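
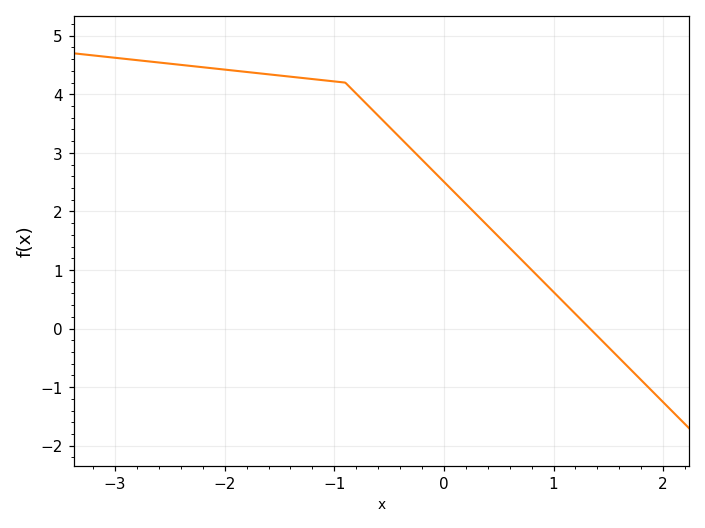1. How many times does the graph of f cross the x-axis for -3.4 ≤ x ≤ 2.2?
1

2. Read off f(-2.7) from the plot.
4.6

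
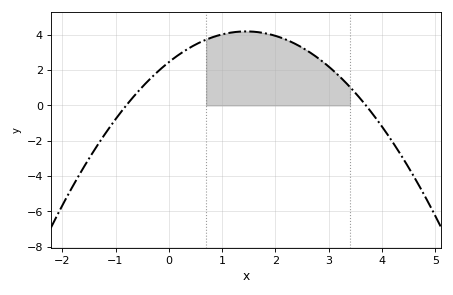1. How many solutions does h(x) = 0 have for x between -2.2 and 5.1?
2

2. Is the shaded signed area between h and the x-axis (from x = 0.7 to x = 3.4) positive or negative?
positive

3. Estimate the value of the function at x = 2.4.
3.45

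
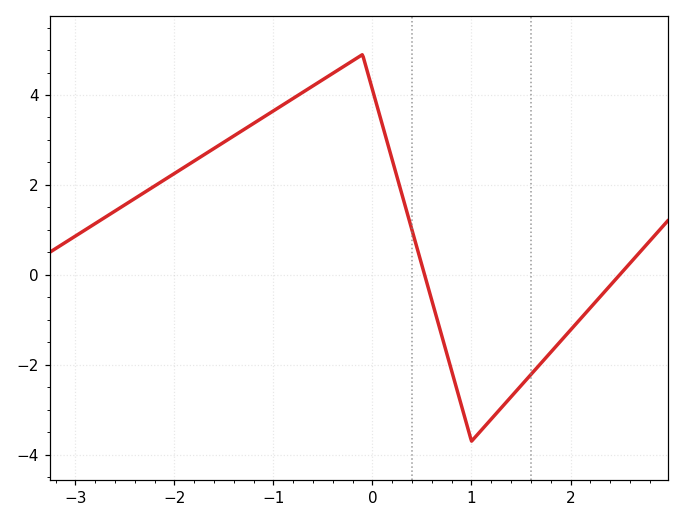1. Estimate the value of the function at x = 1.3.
-2.96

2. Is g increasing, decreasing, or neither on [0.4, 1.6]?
neither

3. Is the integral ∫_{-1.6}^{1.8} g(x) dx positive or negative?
positive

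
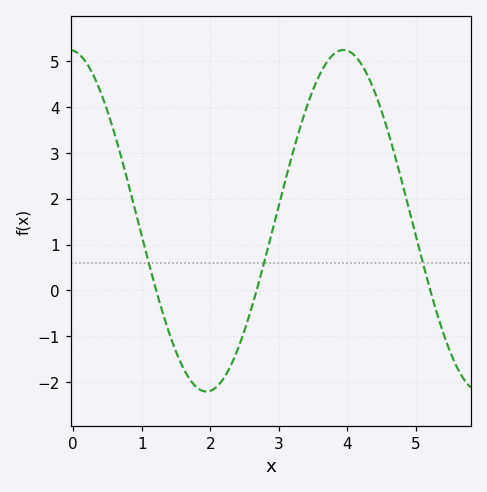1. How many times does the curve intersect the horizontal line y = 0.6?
3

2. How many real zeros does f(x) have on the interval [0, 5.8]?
3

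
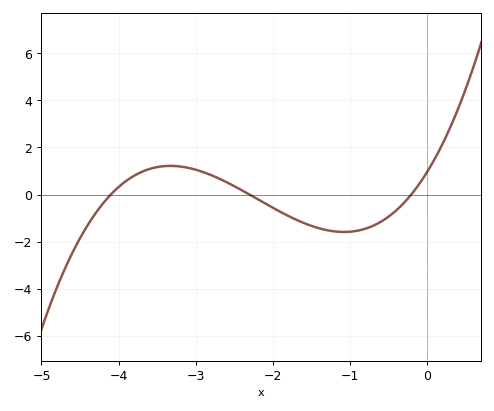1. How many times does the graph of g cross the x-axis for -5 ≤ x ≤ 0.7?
3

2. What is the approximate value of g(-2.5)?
0.4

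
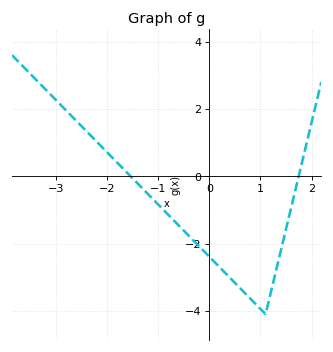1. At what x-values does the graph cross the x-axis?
-1.5, 1.7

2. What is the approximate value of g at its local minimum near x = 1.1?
-4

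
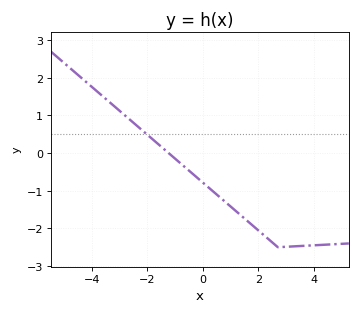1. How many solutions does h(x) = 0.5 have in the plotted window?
1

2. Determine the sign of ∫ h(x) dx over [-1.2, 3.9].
negative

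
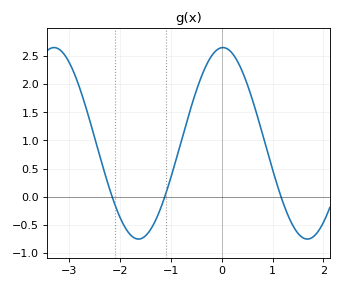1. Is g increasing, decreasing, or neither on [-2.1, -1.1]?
neither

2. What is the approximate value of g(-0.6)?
1.61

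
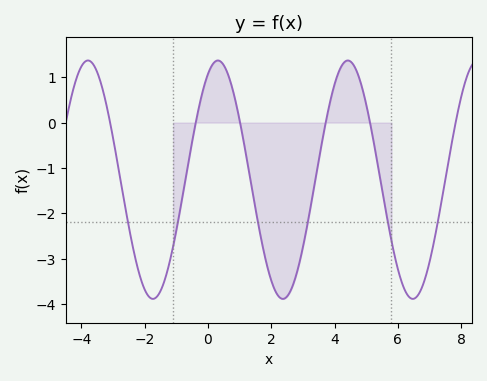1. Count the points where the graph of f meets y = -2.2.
6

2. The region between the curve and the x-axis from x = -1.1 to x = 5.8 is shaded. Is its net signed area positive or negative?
negative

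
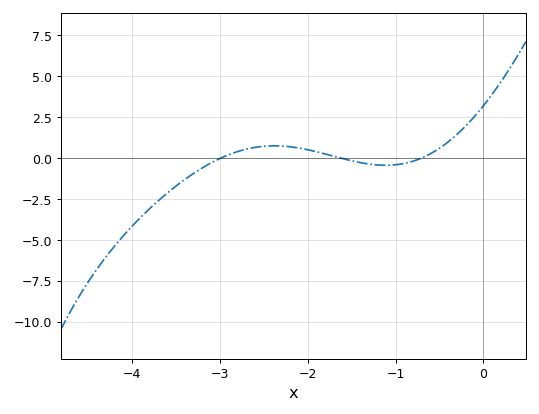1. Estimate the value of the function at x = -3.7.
-2.5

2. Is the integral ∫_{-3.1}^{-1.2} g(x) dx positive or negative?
positive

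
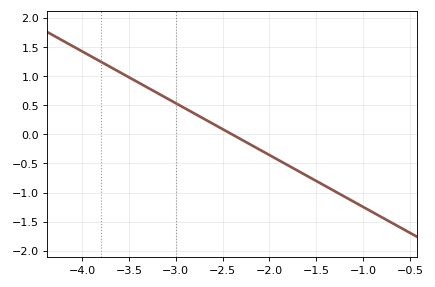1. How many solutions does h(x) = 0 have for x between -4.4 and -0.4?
1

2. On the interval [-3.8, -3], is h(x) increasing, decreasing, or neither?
decreasing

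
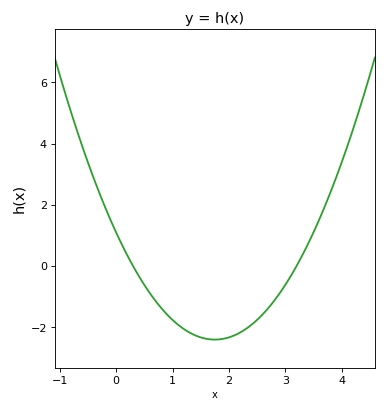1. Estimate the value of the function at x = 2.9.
-0.8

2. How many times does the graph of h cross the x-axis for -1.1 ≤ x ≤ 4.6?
2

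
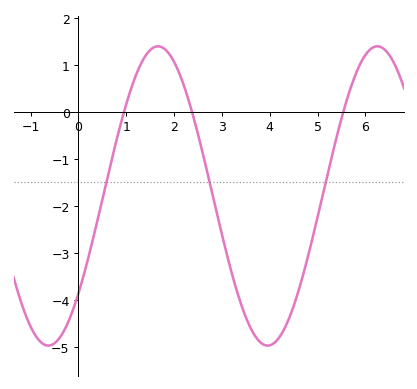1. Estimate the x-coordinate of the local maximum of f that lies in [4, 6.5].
6.2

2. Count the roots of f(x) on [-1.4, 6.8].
3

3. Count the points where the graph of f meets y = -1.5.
3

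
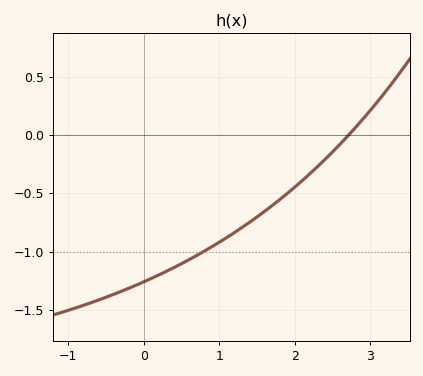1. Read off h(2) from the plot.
-0.45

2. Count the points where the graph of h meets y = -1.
1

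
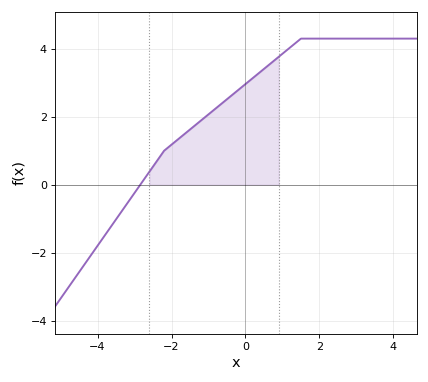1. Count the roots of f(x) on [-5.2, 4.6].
1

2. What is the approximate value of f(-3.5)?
-1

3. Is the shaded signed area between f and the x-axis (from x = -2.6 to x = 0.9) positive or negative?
positive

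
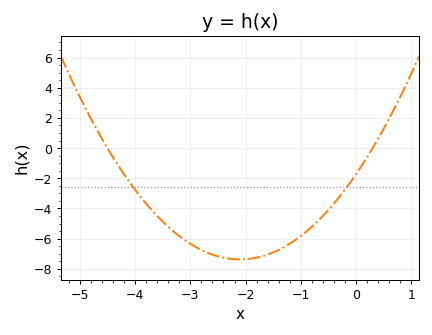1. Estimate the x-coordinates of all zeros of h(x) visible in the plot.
-4.5, 0.3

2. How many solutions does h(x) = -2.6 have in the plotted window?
2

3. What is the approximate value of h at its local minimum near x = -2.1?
-7.37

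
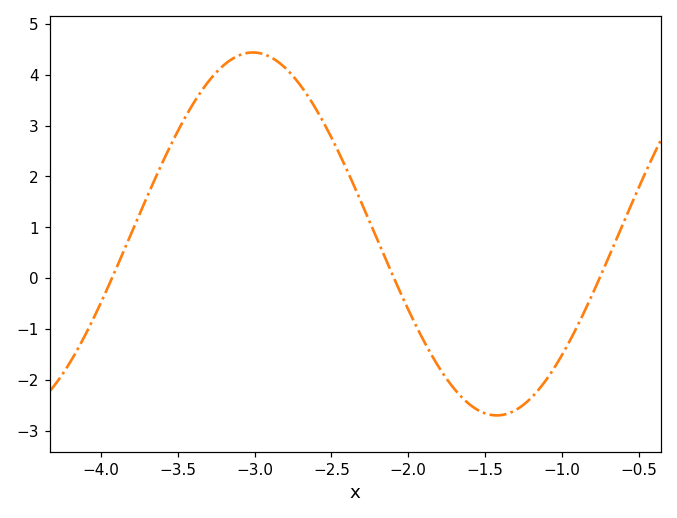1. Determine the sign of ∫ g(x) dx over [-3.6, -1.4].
positive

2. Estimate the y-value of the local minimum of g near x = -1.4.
-2.7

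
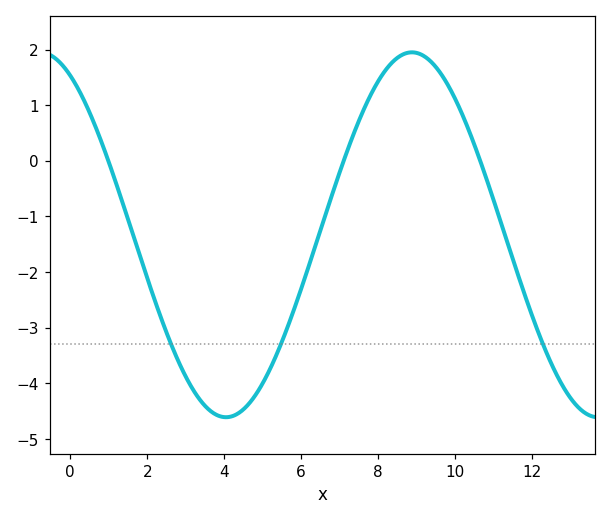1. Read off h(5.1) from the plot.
-3.9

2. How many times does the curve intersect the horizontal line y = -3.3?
3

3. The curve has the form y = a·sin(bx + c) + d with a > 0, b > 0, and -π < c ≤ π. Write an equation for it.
y = 3.28sin(0.65x + 2.1) - 1.33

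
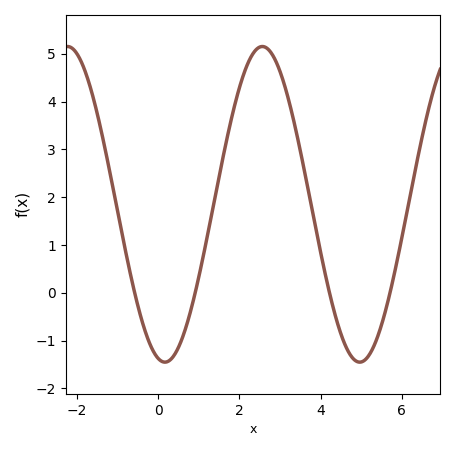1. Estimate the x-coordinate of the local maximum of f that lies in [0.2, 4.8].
2.57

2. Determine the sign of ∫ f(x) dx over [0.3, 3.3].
positive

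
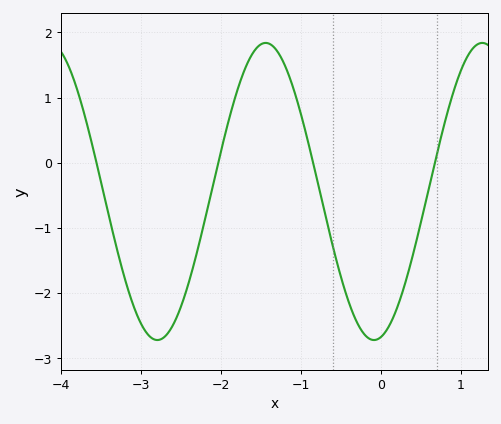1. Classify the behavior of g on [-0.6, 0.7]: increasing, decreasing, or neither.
neither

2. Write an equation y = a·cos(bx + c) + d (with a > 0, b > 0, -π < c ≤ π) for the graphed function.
y = 2.28cos(2.32x - 2.94) - 0.44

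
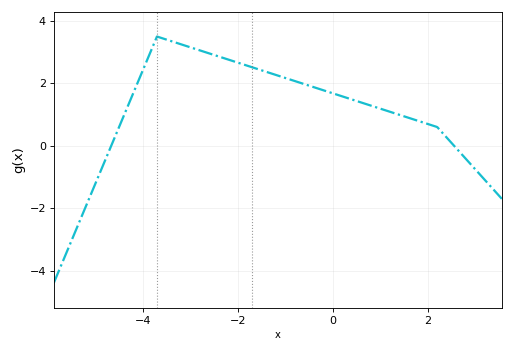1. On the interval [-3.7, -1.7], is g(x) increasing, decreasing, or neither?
decreasing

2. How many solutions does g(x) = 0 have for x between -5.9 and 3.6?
2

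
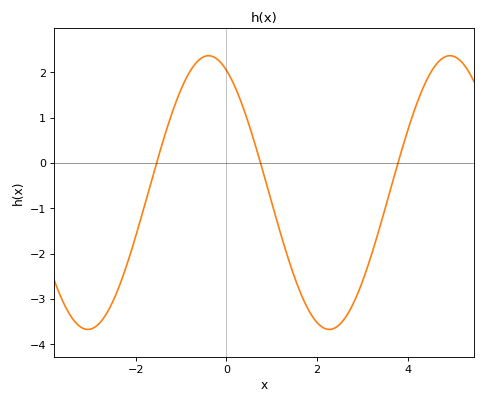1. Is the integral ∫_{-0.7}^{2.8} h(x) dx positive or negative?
negative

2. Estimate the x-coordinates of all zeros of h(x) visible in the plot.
-1.6, 0.8, 3.8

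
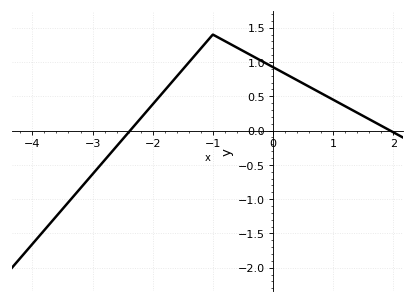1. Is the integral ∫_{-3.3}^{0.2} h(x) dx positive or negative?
positive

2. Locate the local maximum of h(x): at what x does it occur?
-1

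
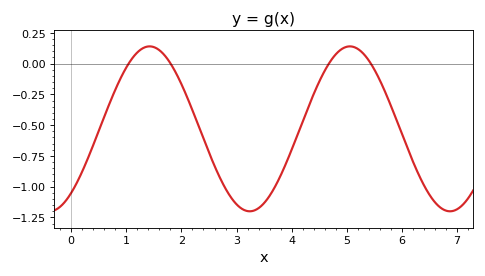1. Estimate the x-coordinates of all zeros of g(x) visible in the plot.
1, 1.8, 4.6, 5.4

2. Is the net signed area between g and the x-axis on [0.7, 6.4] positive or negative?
negative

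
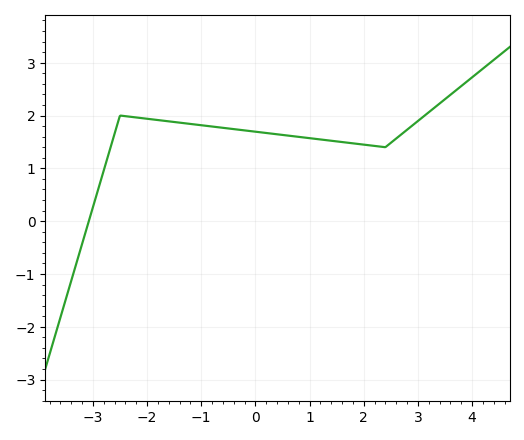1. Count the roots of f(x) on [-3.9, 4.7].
1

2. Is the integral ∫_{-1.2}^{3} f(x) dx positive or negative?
positive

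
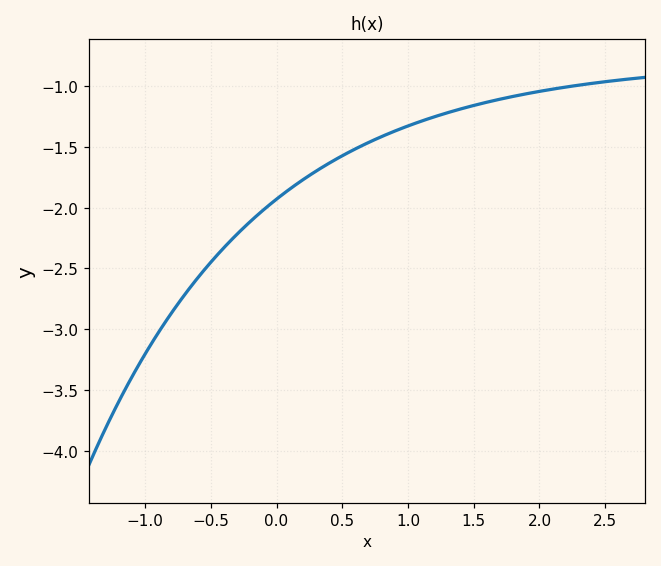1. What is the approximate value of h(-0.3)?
-2.22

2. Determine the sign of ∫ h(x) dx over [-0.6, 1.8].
negative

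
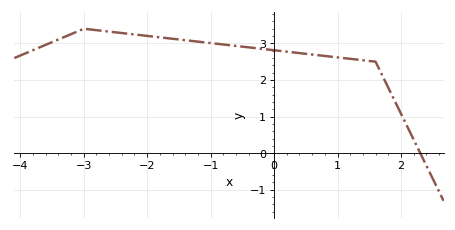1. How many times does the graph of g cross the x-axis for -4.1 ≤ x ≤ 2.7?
1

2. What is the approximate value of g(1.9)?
1.4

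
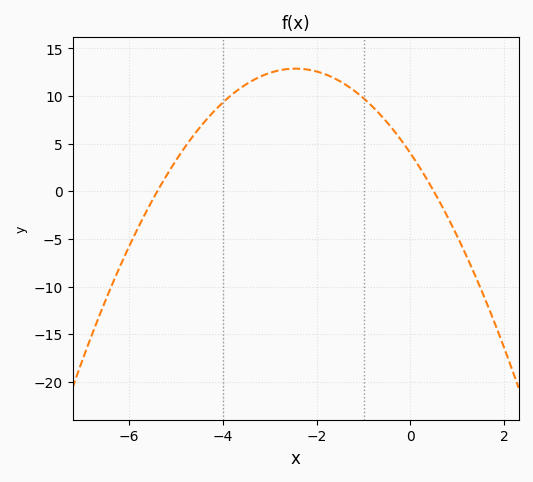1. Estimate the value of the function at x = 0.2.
2.5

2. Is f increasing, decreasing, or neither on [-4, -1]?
neither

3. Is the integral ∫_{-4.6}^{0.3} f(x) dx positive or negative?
positive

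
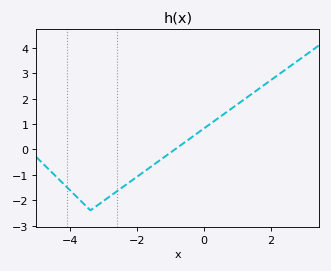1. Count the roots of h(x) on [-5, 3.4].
1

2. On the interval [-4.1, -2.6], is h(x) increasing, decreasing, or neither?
neither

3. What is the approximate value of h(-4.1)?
-1.5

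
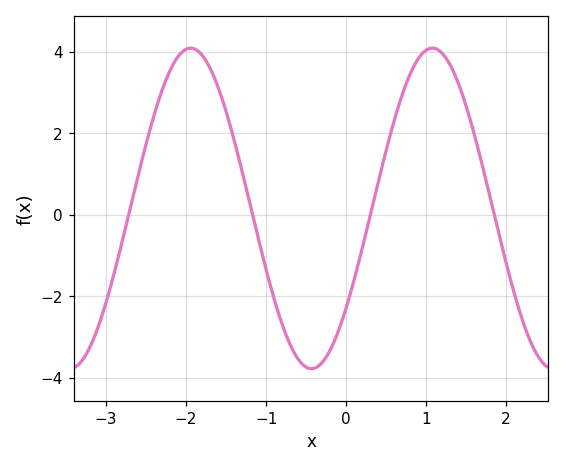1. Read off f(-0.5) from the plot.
-3.73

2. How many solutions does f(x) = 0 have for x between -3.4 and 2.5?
4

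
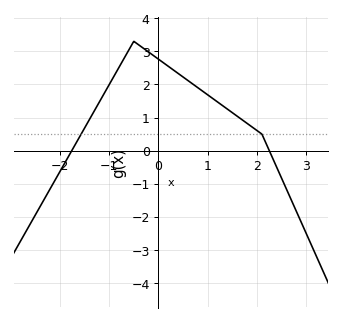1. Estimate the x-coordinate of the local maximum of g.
-0.5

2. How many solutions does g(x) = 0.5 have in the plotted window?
2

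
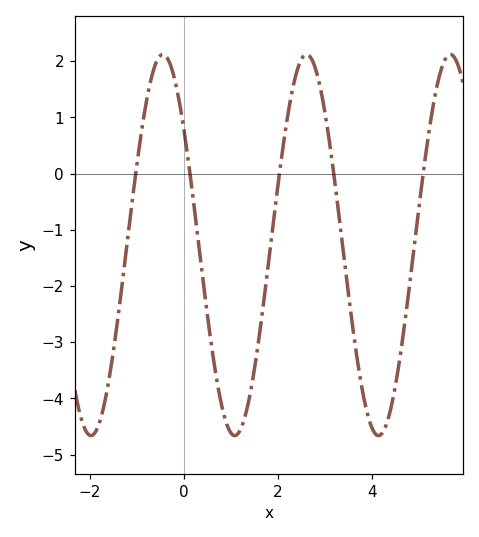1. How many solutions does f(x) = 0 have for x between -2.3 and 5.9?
5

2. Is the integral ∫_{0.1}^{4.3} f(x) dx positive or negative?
negative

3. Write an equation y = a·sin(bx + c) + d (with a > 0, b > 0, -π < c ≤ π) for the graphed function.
y = 3.39sin(2.1x + 2.5) - 1.27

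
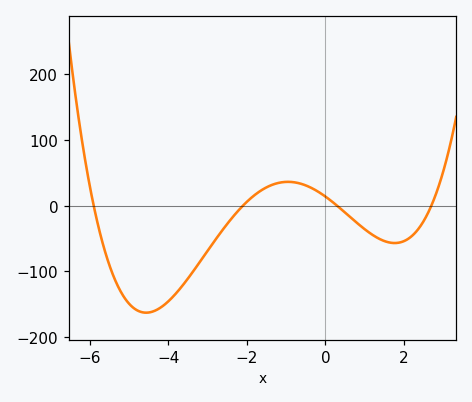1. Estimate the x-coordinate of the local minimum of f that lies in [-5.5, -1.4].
-4.6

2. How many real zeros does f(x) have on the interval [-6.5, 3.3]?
4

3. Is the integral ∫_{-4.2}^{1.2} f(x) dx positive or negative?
negative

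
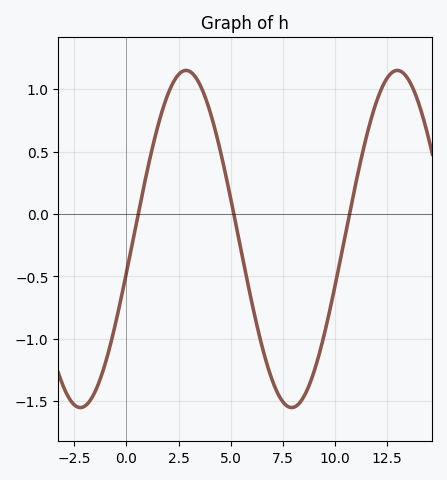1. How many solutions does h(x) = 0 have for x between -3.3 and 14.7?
3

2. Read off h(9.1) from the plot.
-1.2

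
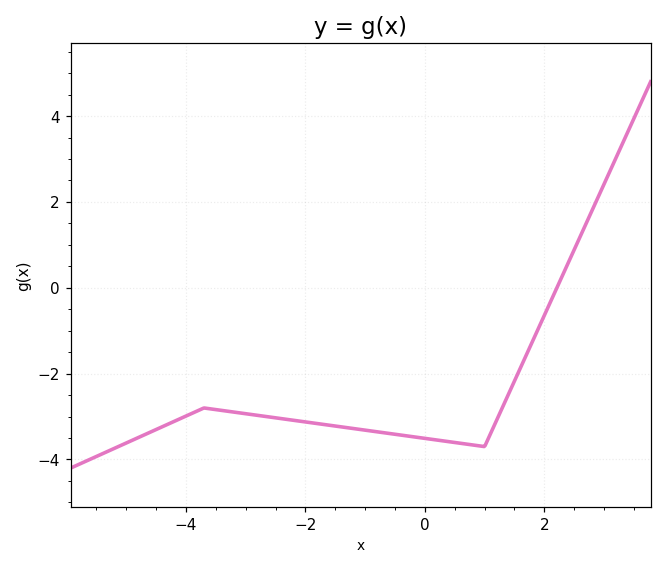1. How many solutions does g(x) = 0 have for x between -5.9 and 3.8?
1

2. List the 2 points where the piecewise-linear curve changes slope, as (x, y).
(-3.7, -2.8); (1, -3.7)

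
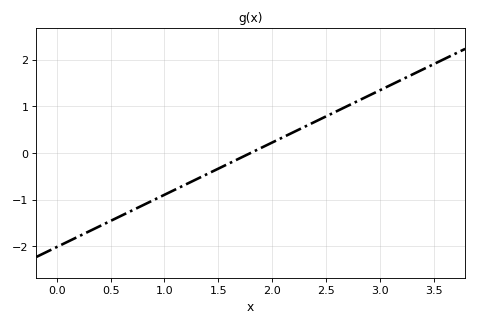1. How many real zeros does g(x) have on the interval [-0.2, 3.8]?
1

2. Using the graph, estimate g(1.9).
0.112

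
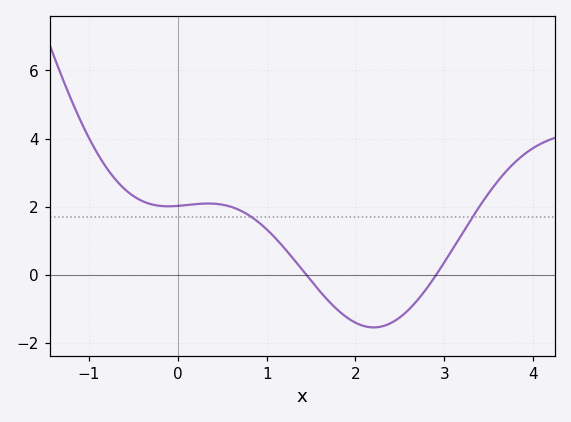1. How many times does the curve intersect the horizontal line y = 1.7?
2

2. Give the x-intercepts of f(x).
1.4, 2.9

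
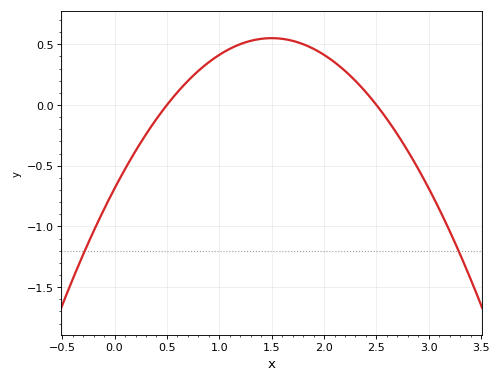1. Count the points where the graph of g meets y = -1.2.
2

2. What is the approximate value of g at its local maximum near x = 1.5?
0.55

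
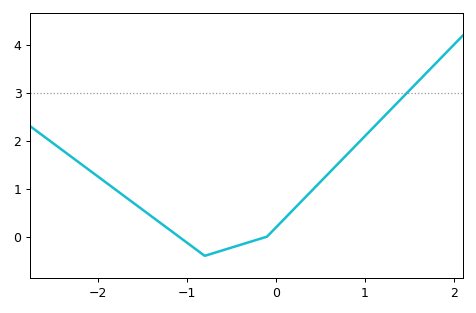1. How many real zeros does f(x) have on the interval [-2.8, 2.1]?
2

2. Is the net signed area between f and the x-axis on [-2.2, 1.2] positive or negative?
positive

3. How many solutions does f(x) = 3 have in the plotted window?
1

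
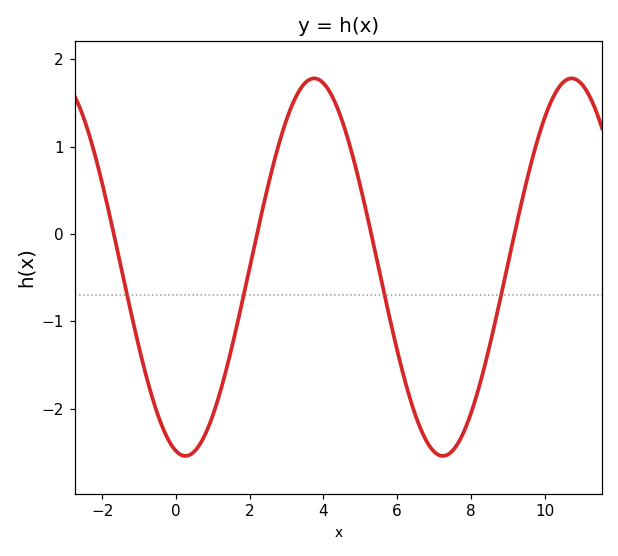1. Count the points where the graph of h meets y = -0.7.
4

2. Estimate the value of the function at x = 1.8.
-0.772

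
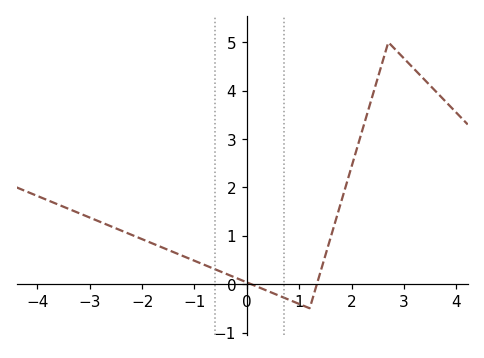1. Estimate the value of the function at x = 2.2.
3.17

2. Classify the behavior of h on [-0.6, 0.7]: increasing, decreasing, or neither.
decreasing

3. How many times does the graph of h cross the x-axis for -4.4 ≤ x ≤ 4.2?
2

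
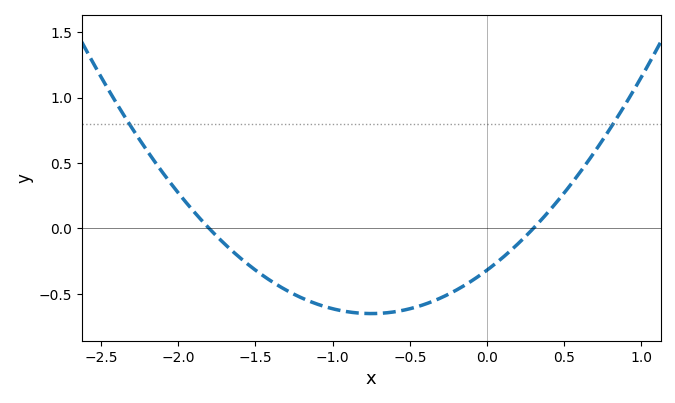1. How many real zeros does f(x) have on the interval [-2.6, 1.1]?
2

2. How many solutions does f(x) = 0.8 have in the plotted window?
2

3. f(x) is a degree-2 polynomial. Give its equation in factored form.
y = 0.59(x + 1.8)(x - 0.3)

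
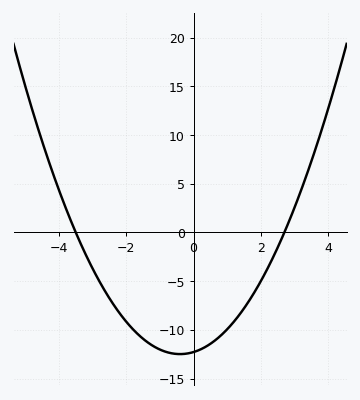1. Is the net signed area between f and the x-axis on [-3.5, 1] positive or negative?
negative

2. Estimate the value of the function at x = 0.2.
-12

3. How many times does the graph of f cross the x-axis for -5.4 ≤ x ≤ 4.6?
2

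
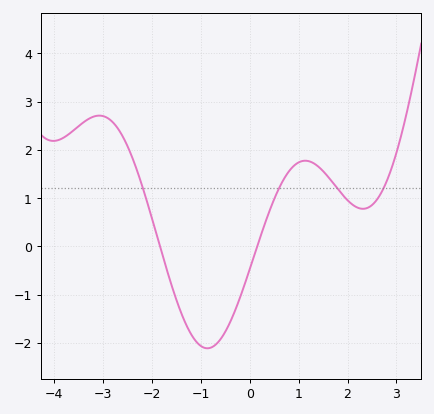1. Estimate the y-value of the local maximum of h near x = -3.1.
2.7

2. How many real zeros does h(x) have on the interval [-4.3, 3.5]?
2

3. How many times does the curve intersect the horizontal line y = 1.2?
4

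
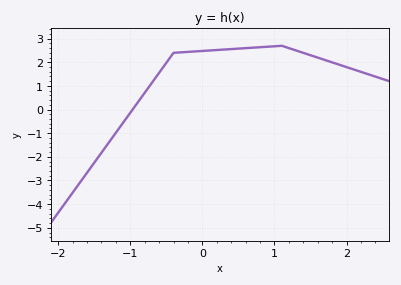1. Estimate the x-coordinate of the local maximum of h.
1.1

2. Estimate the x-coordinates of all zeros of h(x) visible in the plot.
-0.968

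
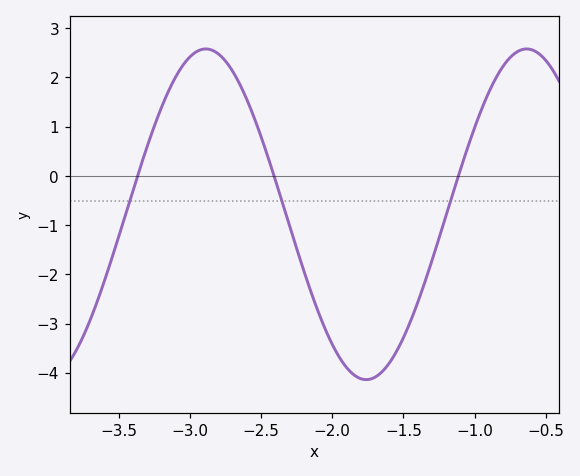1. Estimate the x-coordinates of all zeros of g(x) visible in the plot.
-3.37, -2.41, -1.11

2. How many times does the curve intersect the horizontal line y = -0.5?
3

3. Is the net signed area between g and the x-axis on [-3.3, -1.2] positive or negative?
negative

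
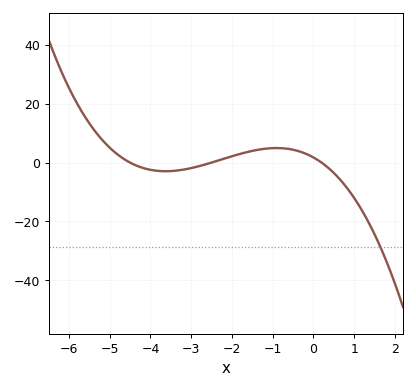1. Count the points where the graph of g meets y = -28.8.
1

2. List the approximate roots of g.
-4.4, -2.6, 0.2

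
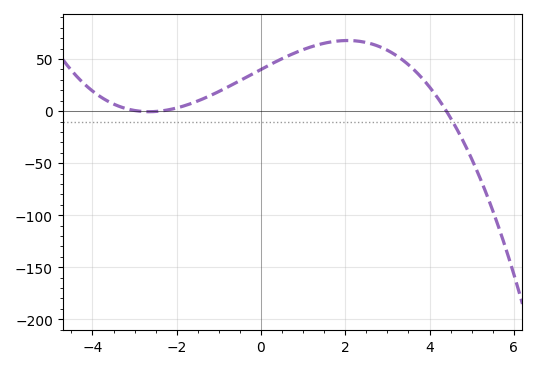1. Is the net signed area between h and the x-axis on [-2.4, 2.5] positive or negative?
positive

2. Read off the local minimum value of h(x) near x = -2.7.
-0.577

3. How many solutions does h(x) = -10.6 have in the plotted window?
1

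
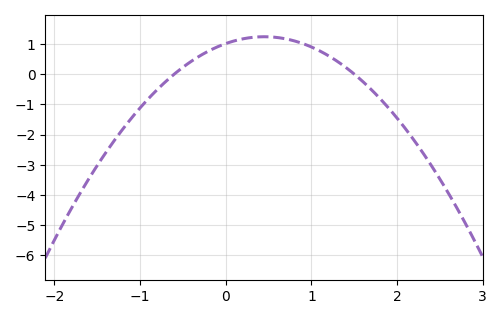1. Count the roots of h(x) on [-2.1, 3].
2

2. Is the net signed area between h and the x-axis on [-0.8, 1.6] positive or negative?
positive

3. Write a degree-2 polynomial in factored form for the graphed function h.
y = -1.12(x + 0.6)(x - 1.5)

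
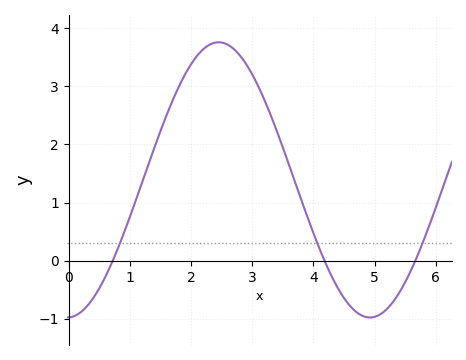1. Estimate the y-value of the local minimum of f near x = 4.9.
-0.98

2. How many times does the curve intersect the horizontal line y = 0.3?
3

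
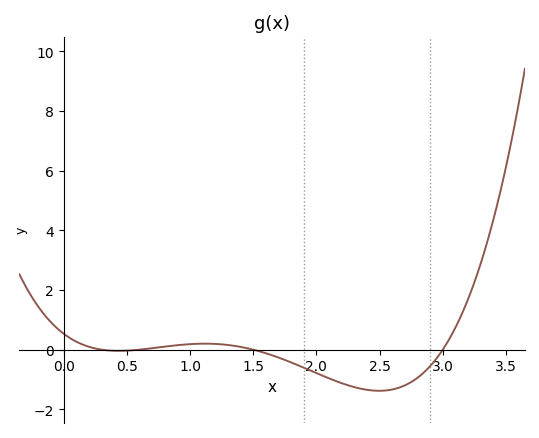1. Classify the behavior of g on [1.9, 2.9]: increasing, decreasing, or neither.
neither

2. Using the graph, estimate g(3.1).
0.739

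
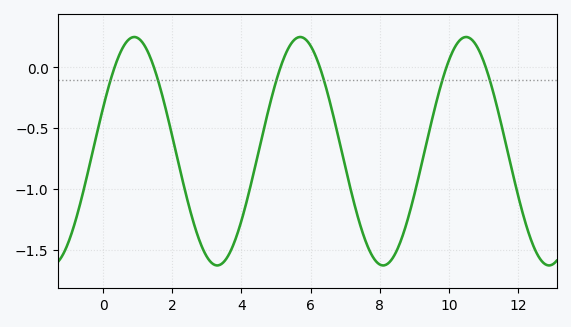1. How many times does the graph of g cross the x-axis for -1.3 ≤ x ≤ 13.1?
6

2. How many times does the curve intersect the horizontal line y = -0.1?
6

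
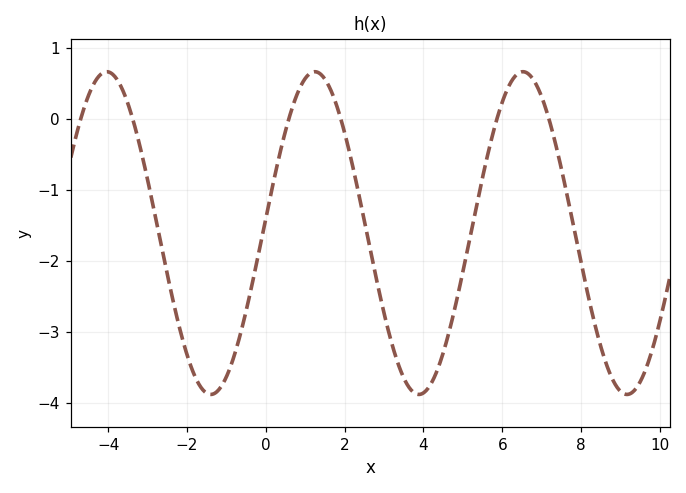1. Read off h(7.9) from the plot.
-1.8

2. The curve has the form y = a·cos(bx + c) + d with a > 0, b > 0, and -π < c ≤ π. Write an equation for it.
y = 2.27cos(1.2x - 1.5) - 1.61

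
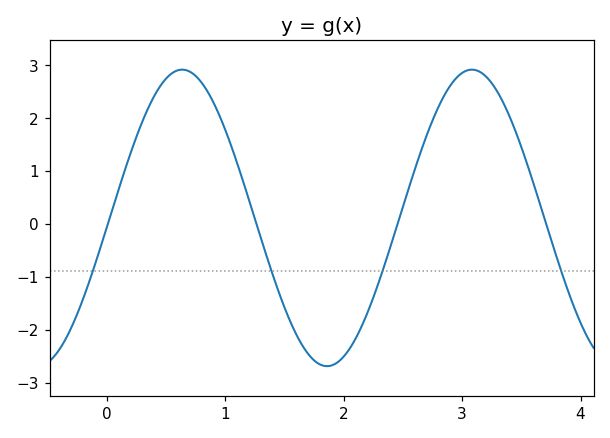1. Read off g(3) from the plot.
2.85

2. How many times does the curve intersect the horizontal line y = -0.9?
4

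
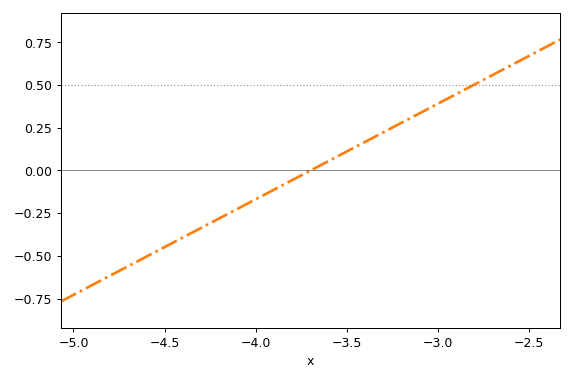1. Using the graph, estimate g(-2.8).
0.504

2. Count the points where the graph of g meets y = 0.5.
1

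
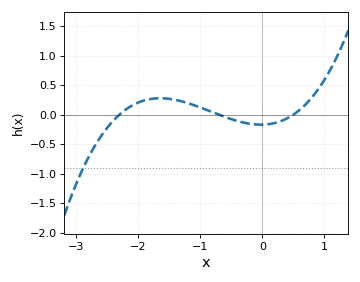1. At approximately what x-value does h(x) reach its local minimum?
-0.022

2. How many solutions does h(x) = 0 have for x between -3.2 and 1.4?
3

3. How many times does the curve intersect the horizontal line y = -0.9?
1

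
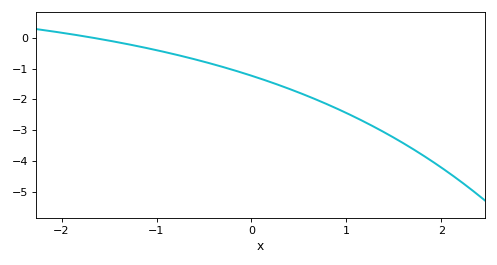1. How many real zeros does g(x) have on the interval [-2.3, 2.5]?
1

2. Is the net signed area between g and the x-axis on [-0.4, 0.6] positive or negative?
negative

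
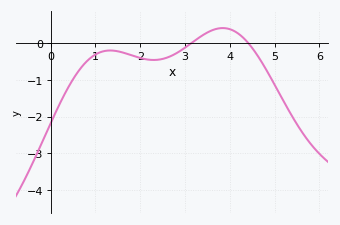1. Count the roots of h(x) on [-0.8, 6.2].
2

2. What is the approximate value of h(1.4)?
-0.198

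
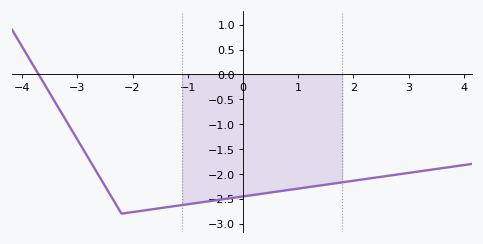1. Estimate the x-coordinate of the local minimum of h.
-2.2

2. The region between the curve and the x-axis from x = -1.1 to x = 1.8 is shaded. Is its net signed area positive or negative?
negative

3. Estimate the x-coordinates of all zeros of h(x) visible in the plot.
-3.7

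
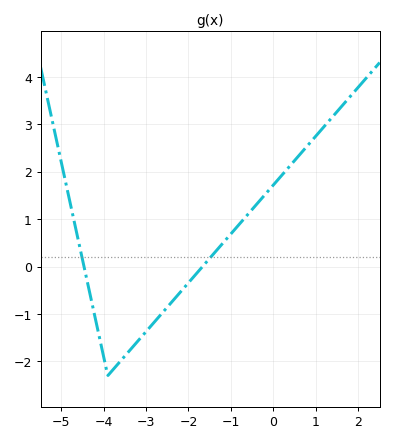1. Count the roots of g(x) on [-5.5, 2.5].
2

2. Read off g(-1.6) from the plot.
0.1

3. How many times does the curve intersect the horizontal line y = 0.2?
2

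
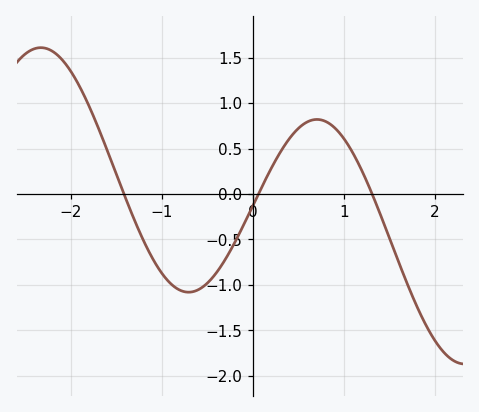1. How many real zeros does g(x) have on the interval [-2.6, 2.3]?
3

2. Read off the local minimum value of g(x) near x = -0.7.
-1.08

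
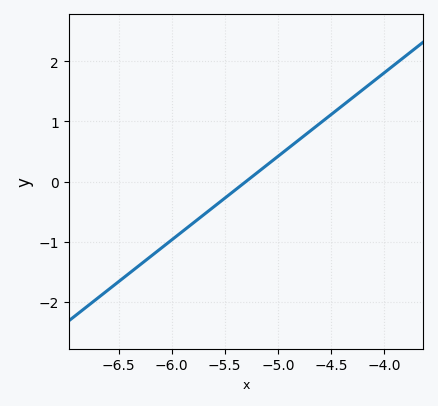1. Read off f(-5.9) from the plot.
-0.834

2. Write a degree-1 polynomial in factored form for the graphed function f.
y = 1.39(x + 5.3)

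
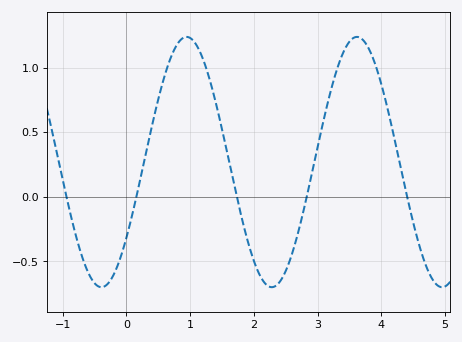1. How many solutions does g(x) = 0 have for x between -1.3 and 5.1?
5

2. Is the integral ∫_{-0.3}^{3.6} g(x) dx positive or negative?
positive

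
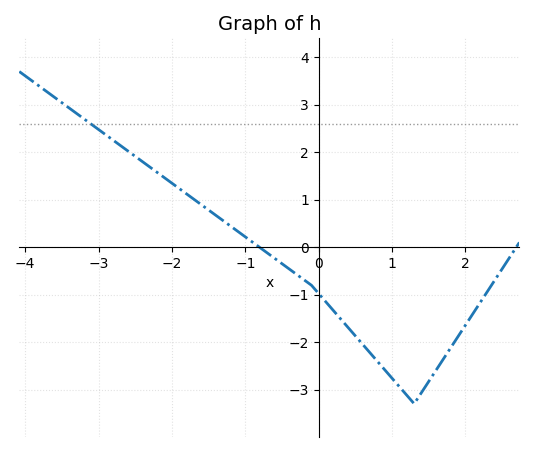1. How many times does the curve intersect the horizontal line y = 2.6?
1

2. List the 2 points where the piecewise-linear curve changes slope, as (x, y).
(-0.1, -0.8); (1.3, -3.3)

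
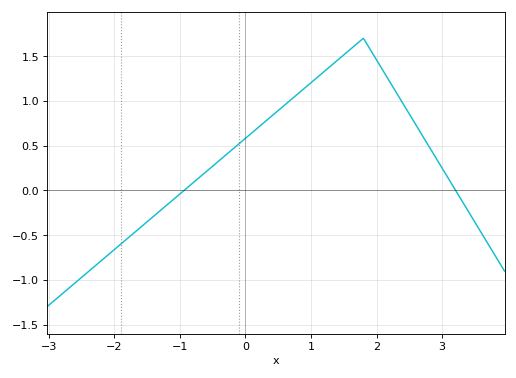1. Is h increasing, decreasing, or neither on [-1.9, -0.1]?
increasing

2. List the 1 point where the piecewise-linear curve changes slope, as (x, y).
(1.8, 1.7)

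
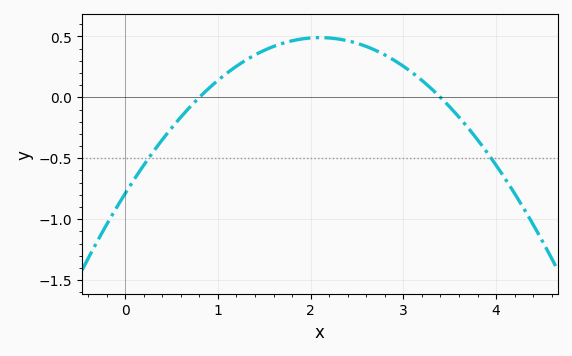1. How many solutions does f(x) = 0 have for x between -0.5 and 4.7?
2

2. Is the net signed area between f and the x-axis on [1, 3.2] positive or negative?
positive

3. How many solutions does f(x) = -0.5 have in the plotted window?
2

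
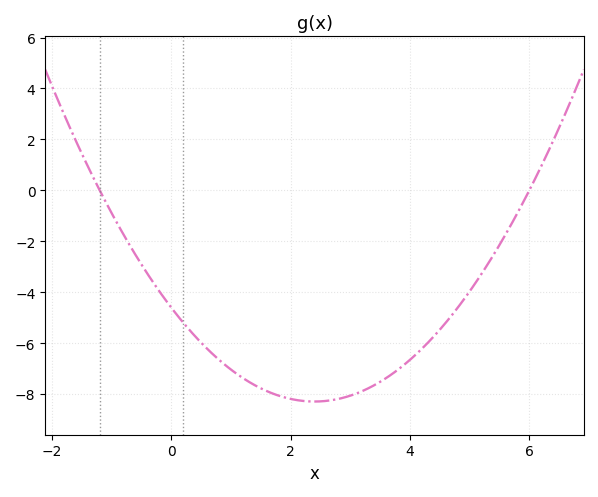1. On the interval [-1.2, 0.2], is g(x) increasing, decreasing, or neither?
decreasing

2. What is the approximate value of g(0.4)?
-5.8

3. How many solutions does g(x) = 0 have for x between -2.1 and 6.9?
2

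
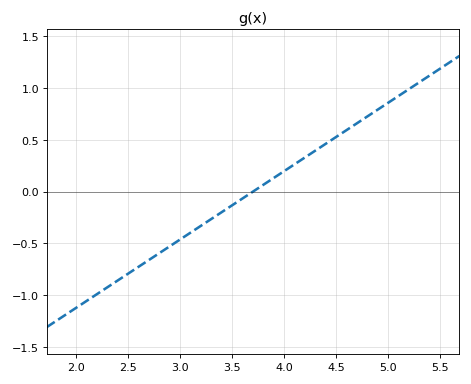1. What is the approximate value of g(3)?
-0.45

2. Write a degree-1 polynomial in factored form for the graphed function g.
y = 0.66(x - 3.7)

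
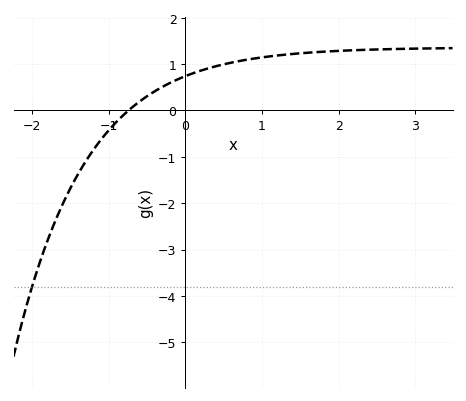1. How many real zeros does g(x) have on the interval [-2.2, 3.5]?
1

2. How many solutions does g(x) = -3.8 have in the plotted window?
1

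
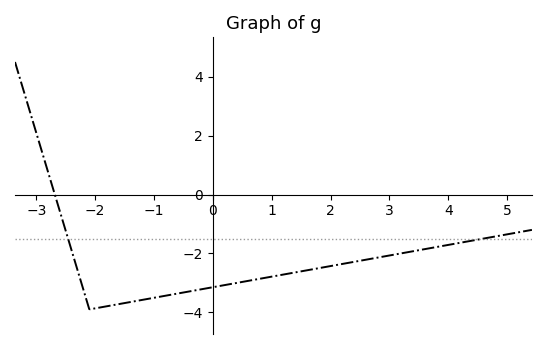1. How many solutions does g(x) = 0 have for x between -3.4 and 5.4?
1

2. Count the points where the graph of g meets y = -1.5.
2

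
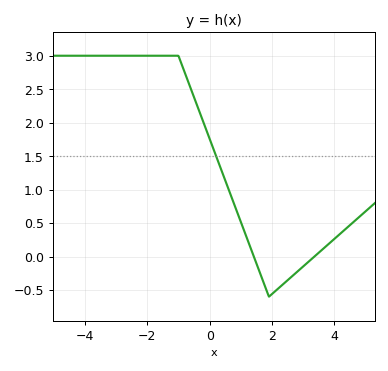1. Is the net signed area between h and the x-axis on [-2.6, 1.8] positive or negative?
positive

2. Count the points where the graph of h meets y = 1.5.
1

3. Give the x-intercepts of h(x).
1.42, 3.36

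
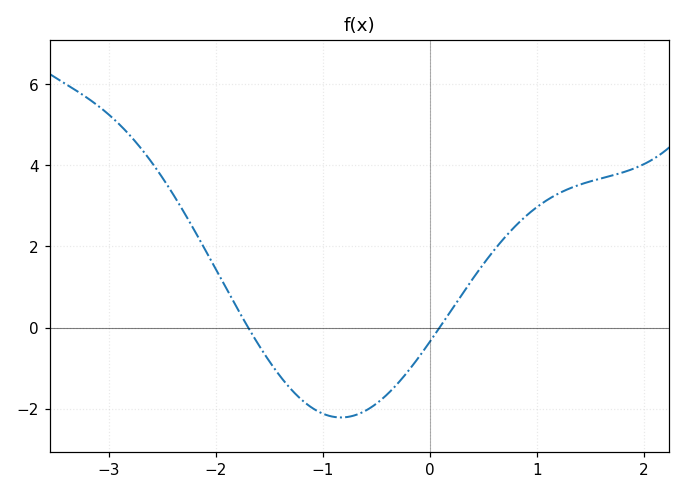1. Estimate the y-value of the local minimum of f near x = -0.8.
-2.22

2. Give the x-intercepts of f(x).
-1.7, 0.09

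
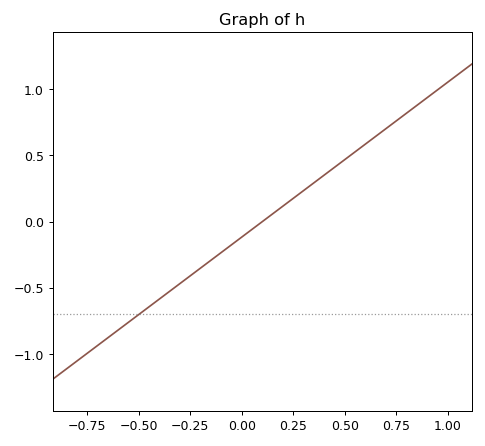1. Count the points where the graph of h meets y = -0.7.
1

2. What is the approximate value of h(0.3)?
0.234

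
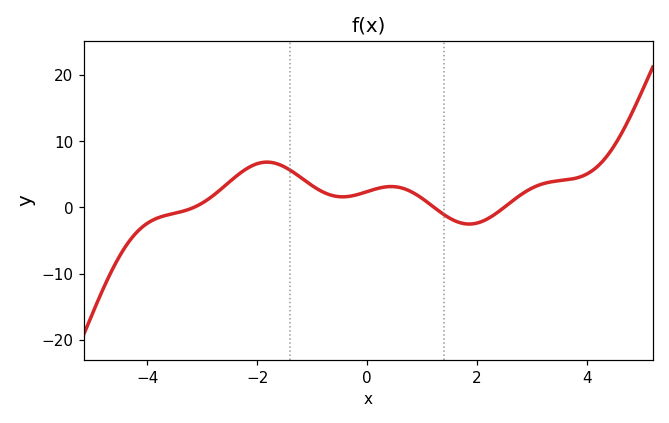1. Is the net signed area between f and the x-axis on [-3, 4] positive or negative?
positive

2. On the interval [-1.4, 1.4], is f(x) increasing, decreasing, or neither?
neither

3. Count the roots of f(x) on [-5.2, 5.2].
3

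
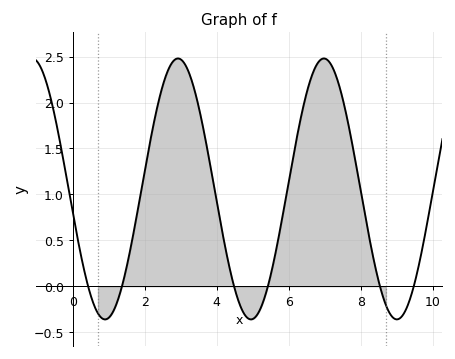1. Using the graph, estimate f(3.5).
1.95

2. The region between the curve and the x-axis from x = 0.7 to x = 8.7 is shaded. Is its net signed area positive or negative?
positive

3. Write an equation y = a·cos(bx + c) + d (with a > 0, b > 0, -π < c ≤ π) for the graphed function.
y = 1.42cos(1.55x + 1.75) + 1.06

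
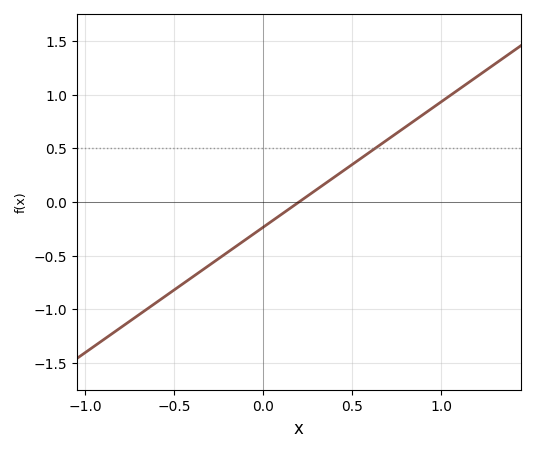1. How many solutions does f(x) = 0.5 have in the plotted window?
1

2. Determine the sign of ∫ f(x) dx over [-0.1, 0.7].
positive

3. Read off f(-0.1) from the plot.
-0.35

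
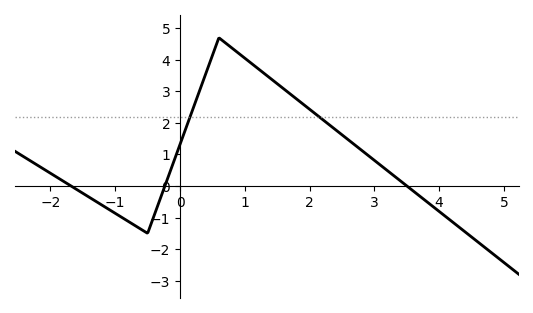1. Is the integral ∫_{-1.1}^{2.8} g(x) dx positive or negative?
positive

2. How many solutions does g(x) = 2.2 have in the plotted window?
2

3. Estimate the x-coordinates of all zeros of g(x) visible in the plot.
-1.68, -0.234, 3.5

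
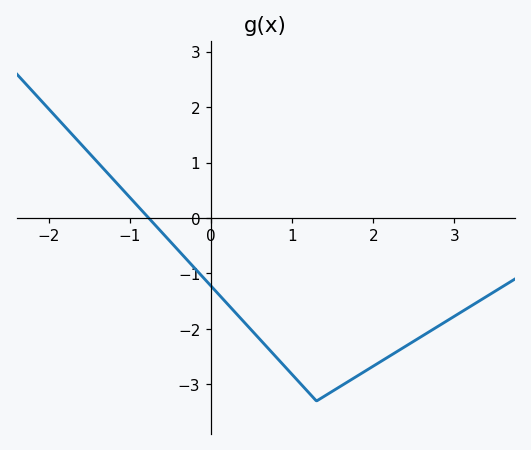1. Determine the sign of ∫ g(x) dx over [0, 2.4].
negative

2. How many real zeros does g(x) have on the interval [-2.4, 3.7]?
1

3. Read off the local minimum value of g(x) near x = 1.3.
-3.3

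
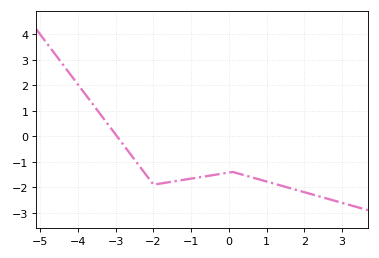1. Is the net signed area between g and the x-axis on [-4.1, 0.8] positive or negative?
negative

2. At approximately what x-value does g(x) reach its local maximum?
0.2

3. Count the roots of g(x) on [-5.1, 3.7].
1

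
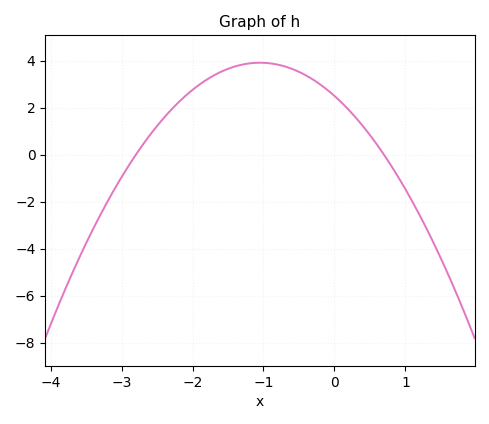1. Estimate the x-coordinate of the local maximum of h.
-1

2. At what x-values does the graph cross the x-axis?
-2.8, 0.7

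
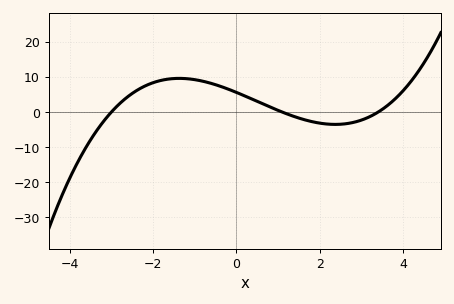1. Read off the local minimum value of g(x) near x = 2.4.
-3.51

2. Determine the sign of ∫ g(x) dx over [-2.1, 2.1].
positive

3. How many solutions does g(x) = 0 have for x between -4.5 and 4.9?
3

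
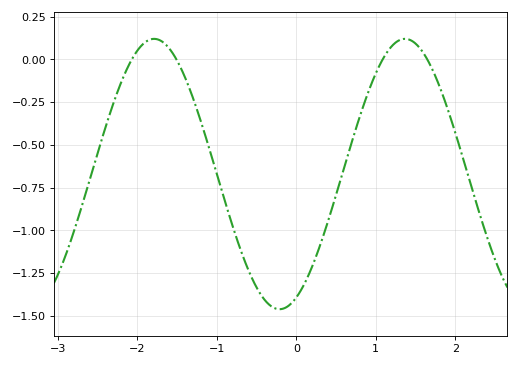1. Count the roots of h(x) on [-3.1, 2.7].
4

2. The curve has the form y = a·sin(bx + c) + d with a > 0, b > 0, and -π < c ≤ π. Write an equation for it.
y = 0.79sin(1.99x - 1.15) - 0.67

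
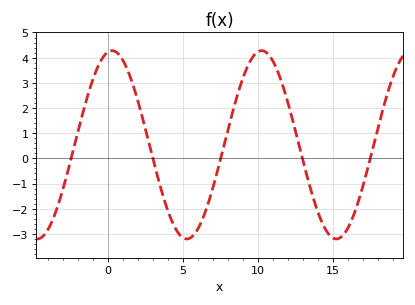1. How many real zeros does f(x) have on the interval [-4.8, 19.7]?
5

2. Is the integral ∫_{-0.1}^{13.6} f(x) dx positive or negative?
positive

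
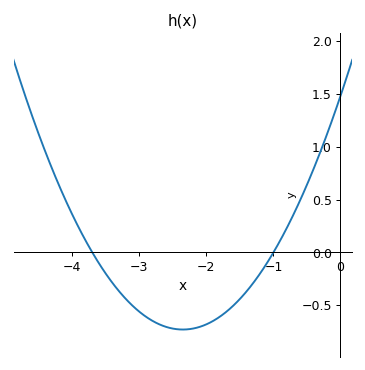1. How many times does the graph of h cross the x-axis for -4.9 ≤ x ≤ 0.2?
2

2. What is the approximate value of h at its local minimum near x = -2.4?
-0.75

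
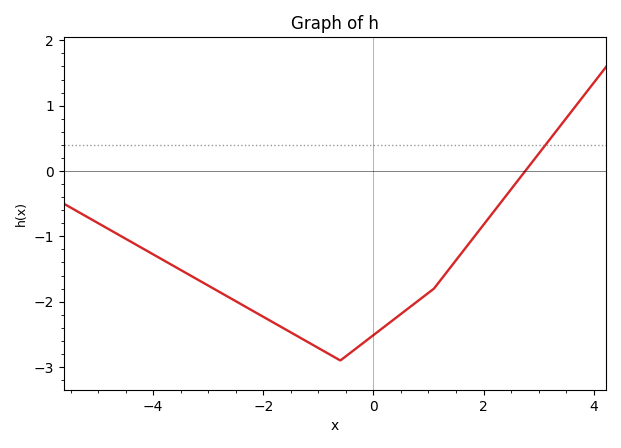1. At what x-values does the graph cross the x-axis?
2.8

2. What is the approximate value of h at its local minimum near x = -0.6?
-2.9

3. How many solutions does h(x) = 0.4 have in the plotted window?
1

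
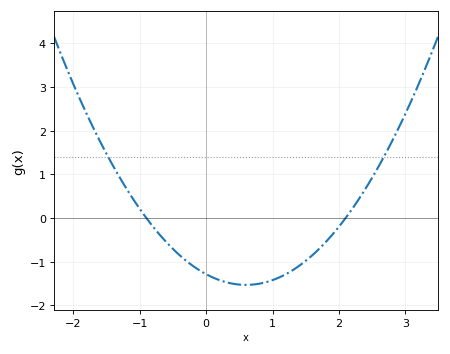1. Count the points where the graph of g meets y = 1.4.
2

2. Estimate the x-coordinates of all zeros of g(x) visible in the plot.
-0.9, 2.1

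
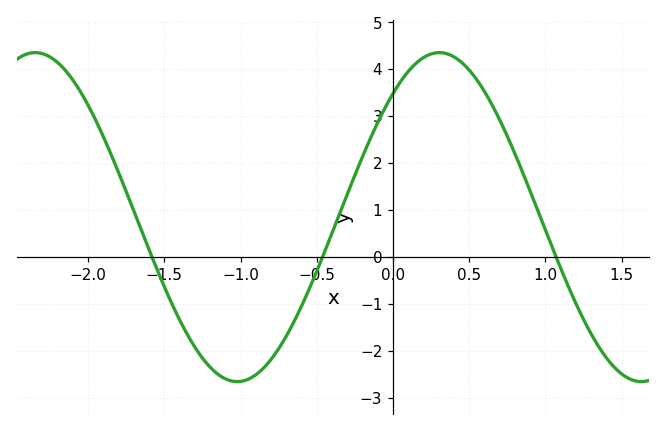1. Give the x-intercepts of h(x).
-1.58, -0.462, 1.07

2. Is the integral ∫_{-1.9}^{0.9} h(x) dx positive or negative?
positive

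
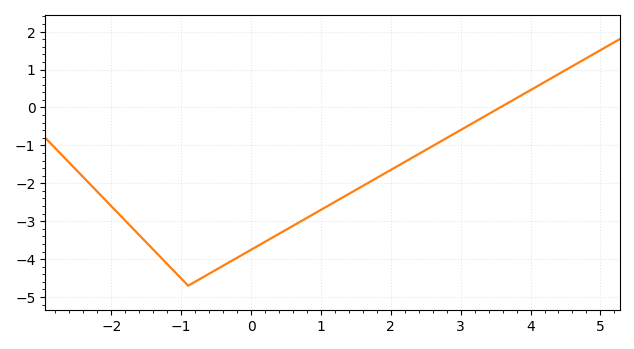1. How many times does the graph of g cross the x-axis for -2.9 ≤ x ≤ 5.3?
1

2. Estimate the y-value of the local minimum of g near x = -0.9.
-4.7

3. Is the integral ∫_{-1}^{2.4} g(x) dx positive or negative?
negative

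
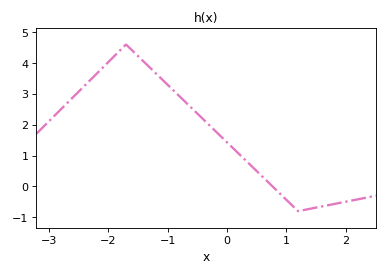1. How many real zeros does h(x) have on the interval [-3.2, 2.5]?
1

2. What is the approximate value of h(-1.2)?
3.67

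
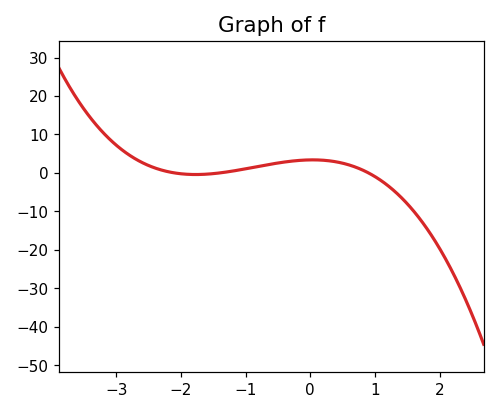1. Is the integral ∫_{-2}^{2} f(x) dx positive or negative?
negative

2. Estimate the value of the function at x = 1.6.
-9.95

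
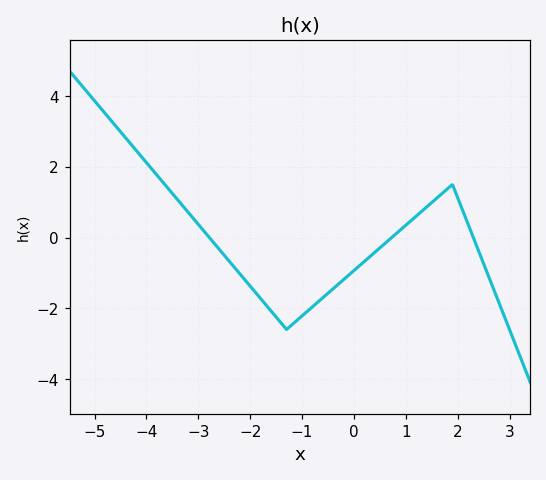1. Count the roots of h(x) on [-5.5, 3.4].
3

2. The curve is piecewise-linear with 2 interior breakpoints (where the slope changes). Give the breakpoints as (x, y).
(-1.3, -2.6); (1.9, 1.5)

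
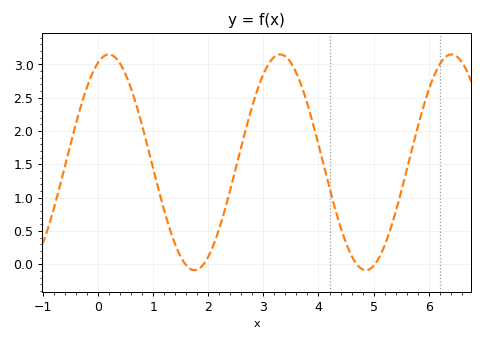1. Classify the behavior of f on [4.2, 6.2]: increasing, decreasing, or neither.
neither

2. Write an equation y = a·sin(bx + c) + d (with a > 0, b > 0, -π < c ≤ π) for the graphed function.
y = 1.62sin(2x + 1.2) + 1.53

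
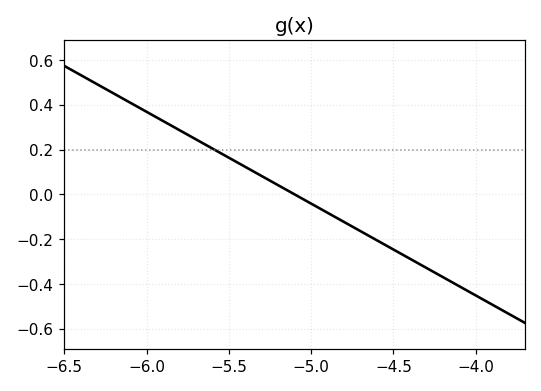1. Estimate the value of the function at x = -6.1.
0.41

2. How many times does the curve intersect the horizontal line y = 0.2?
1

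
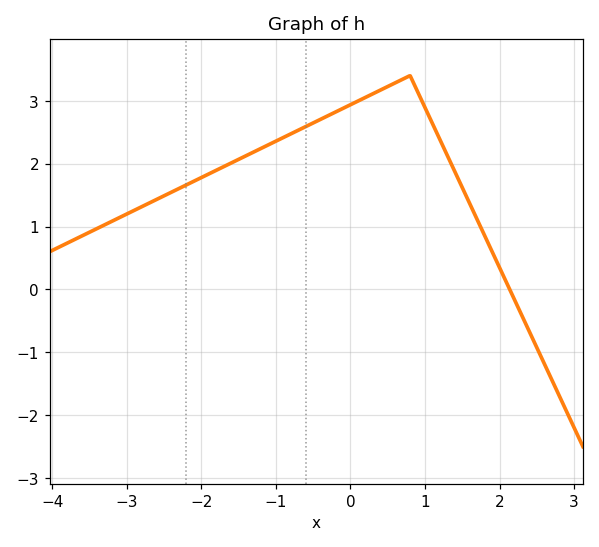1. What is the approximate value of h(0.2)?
3.05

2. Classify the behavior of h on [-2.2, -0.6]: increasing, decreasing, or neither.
increasing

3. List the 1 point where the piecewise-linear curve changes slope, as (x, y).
(0.8, 3.4)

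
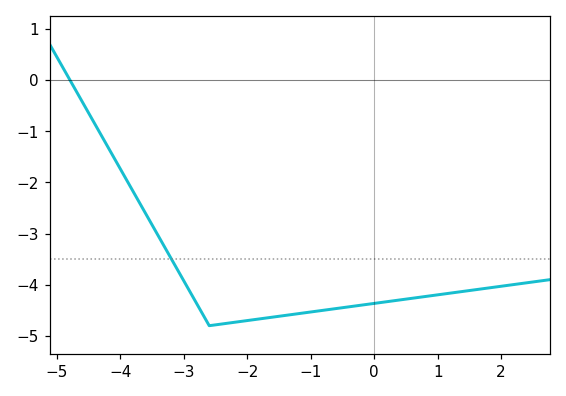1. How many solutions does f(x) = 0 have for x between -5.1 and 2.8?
1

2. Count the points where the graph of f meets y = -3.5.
1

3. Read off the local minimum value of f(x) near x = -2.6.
-4.8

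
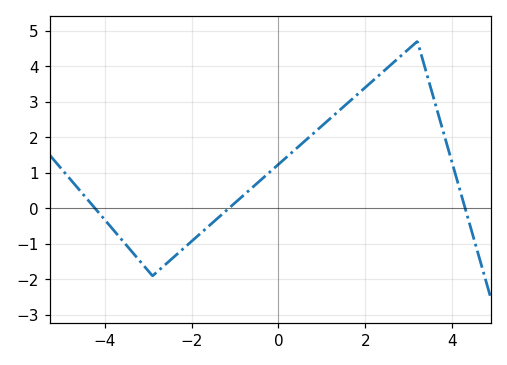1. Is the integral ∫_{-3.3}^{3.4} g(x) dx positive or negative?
positive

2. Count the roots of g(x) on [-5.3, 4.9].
3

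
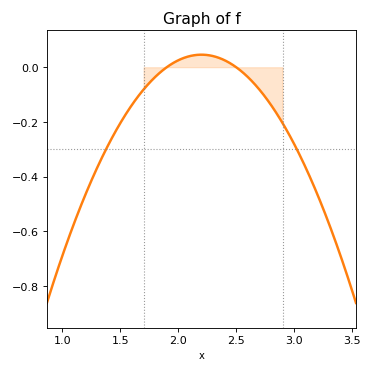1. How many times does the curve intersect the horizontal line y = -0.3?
2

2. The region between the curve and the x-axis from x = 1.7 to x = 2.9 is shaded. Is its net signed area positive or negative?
negative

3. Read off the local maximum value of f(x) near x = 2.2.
0.04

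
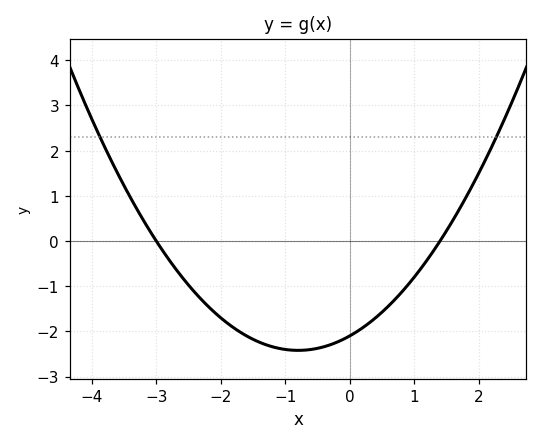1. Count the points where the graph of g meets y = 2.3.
2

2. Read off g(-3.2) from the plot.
0.5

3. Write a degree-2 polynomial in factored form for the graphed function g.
y = 0.5(x + 3)(x - 1.4)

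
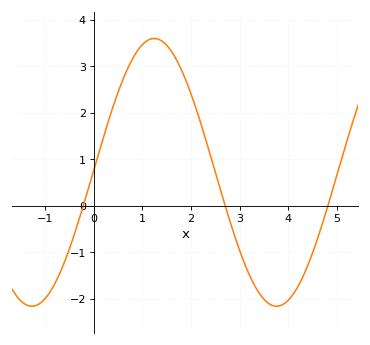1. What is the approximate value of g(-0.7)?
-1.45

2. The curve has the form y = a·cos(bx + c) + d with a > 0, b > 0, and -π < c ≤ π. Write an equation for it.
y = 2.88cos(1.25x - 1.55) + 0.72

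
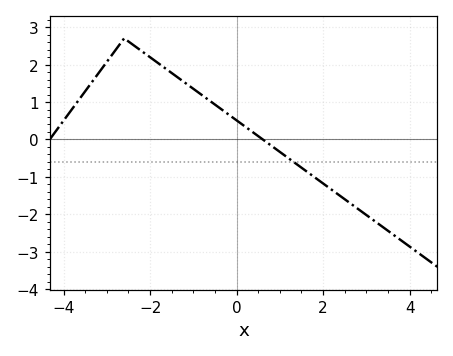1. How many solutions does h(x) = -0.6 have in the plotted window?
1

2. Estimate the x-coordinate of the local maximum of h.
-2.6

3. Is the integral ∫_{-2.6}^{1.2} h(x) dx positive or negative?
positive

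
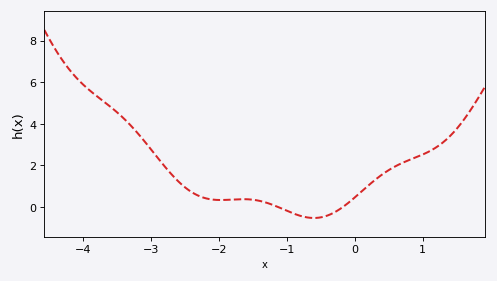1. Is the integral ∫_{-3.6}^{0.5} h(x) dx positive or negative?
positive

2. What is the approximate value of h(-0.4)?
-0.416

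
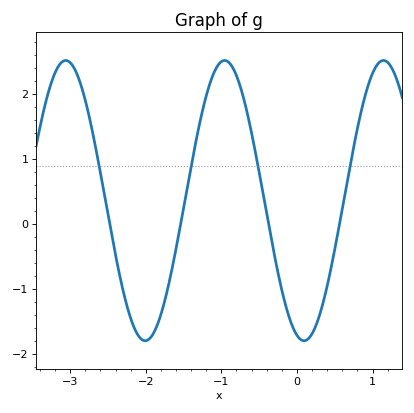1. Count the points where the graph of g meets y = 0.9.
4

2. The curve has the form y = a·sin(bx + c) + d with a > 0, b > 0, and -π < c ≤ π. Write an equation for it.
y = 2.16sin(2.99x - 1.85) + 0.36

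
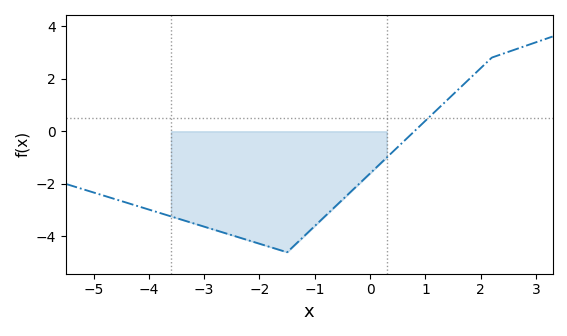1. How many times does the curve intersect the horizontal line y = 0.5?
1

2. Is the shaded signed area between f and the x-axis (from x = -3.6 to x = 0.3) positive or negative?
negative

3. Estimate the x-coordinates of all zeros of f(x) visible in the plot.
0.8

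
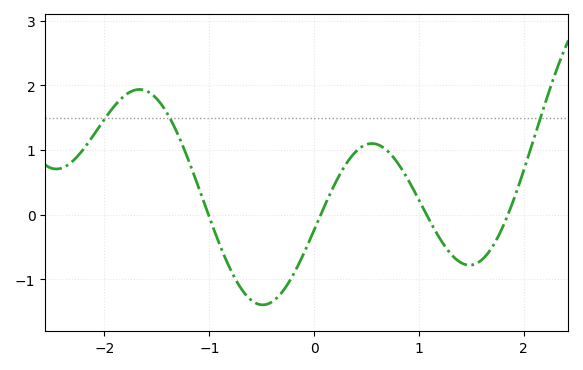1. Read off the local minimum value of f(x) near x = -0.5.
-1.4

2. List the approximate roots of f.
-1, 0.1, 1.1, 1.8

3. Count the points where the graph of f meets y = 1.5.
3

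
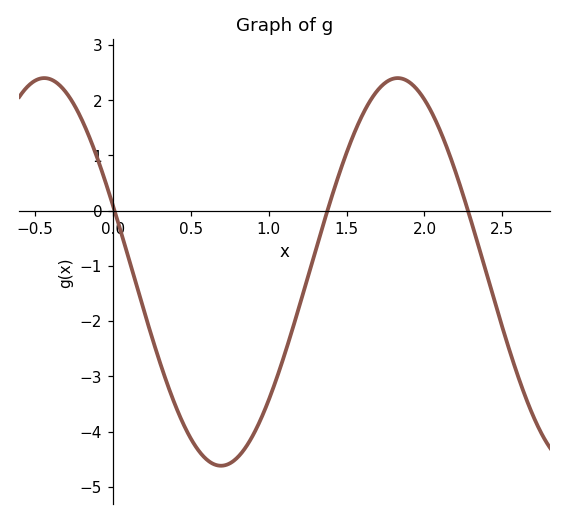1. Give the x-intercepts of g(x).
0.011, 1.38, 2.28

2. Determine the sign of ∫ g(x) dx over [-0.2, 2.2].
negative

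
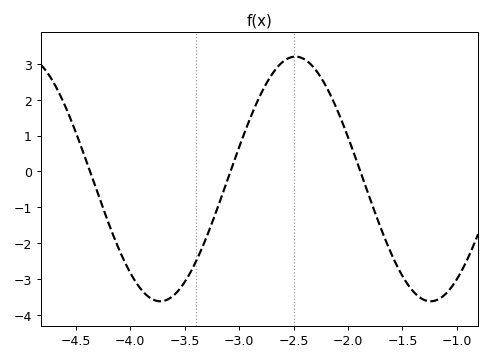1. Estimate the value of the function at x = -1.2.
-3.6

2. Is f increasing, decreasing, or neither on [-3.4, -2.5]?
increasing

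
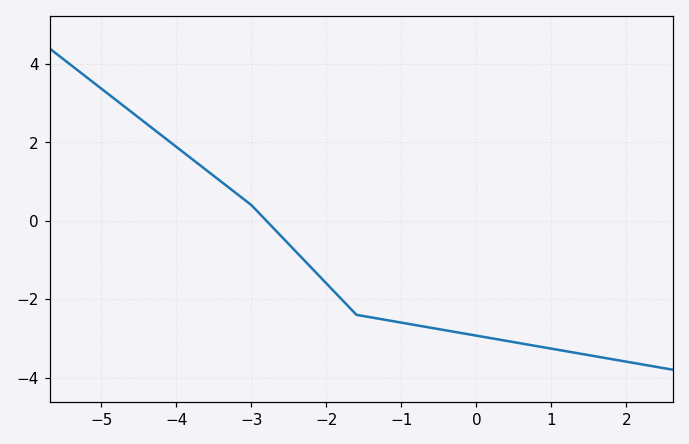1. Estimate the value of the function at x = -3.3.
0.8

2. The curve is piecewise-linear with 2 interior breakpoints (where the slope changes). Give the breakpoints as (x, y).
(-3, 0.4); (-1.6, -2.4)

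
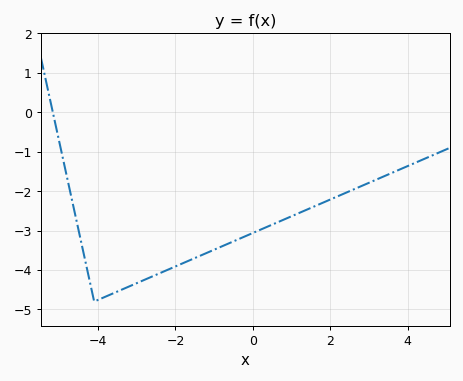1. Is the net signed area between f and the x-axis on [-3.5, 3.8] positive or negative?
negative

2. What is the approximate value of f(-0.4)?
-3.23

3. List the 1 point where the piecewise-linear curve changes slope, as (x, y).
(-4.1, -4.8)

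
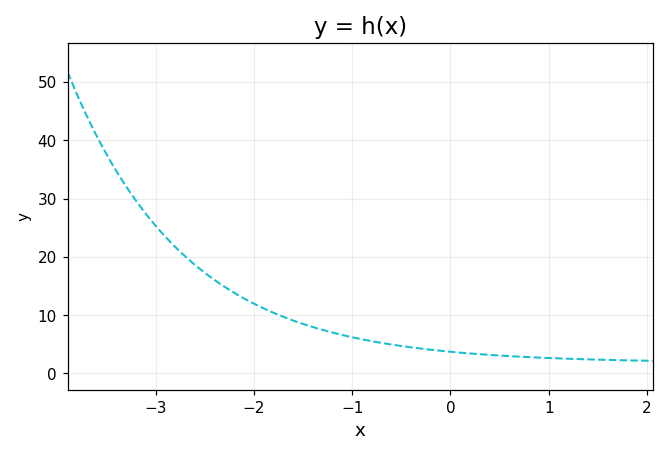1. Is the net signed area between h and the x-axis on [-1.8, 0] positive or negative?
positive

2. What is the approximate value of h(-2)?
12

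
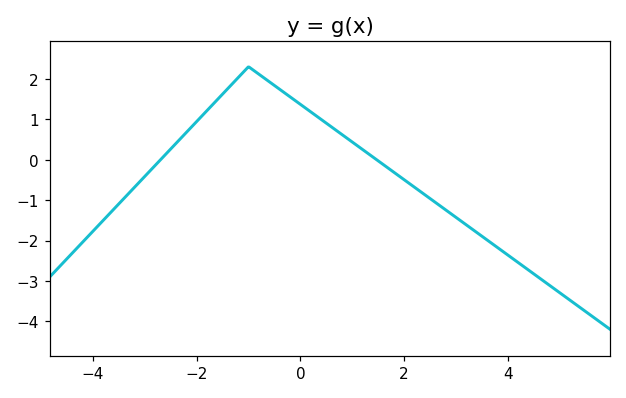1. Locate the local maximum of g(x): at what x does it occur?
-1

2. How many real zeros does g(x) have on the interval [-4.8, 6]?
2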